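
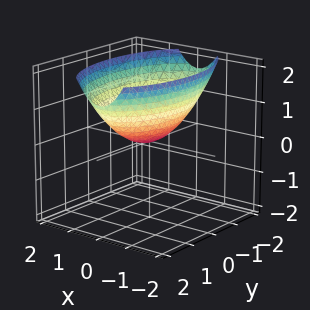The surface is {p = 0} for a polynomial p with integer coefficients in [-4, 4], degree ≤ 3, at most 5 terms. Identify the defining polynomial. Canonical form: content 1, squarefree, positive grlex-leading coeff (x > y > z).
3*x^2 + y^2 - 3*z

First, degree: a paraboloid; a quadric, so deg p = 2.
Then, symmetries: it's symmetric under x → −x, forcing even powers of x; mirror symmetry y ↦ −y ⇒ only even powers of y.
Next, reading off the gridlines: it meets the z-axis at z = 0 (among the integer gridlines); one y-axis crossing is at y = 0; one x-axis crossing is at x = 0.
Finally, matching integer coefficients to the picture gives p.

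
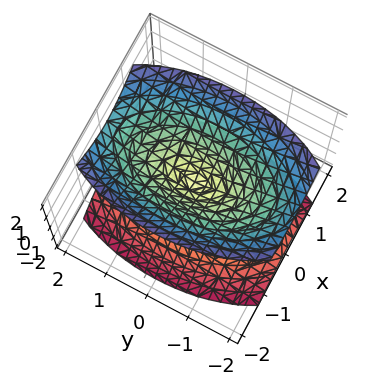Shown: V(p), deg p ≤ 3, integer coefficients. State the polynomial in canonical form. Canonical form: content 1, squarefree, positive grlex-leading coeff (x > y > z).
3*x^2 + y^2 - 2*z^2

There are 2 components. They look like related sheets of one shape, so recover p as a whole.
Degree: two nappes meeting at a single point; a quadric, so deg p = 2.
Symmetries: it's symmetric under y → −y, forcing even powers of y; it's symmetric under x → −x, forcing even powers of x; the z ↦ −z reflection is a symmetry, so z appears only in even powers.
Observable constraints: one z-axis crossing is at z = 0; it meets the y-axis at y = 0 (among the integer gridlines).
Fitting integer coefficients to these (and the overall shape) gives p.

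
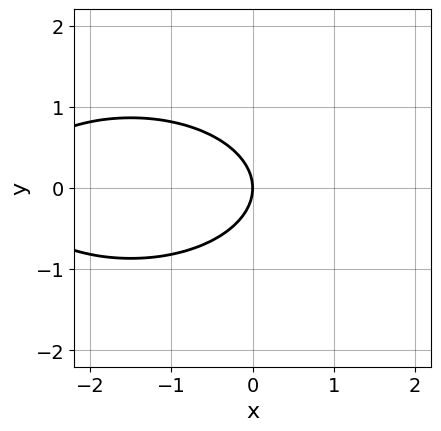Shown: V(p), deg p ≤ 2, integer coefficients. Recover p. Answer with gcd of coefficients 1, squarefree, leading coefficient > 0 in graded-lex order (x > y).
x^2 + 3*y^2 + 3*x

First, the degree is 2 — a generic line meets the curve in up to 2 points.
Next, symmetries: mirror symmetry y ↦ −y ⇒ only even powers of y.
Next, reading off the gridlines: it meets the x-axis at x = 0 (among the integer gridlines); one y-axis crossing is at y = 0.
Finally, solving for integer coefficients yields p as stated.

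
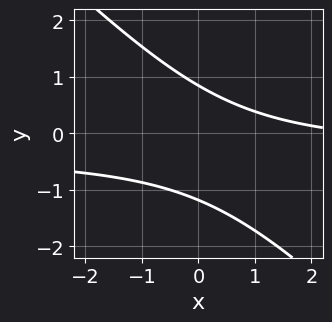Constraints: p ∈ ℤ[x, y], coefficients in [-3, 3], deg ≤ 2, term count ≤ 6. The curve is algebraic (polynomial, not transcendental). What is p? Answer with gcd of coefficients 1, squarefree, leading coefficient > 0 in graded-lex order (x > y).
3*x*y + 3*y^2 + x + y - 3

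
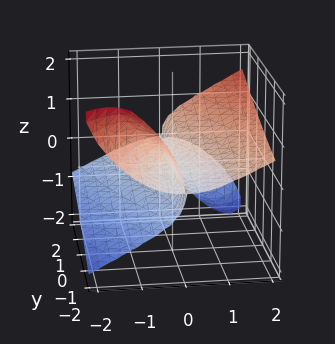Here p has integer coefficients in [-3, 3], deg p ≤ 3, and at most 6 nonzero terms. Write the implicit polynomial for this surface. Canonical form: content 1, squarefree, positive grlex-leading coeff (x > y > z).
(a) The picture has 3 separate pieces. They look like related sheets of one shape, so recover p as a whole.
(b) deg p = 3. A generic line meets the surface in up to 3 points.
(c) Observable constraints: one z-axis crossing is at z = 0; it meets the x-axis at x = 0 (among the integer gridlines); every point of the y-axis in the box is on the surface.
(d) Assembling these constraints gives the stated polynomial.

2*x^3 - x^2*z + 3*x*y*z - 3*x*z^2 - 3*z^3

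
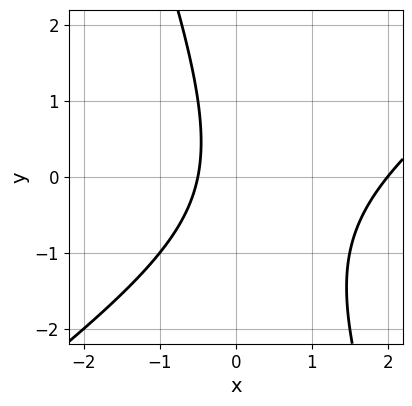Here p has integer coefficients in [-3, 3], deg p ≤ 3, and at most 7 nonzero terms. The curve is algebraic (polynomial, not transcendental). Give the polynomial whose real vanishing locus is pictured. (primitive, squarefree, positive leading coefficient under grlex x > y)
First, deg p = 2. The shape is more complex than any degree-1 curve.
Next, from the visible intercepts: it meets the x-axis at x = 2 (among the integer gridlines); it misses every integer gridline on the y-axis.
Finally, assembling these constraints gives the stated polynomial.

2*x^2 - 2*x*y - y^2 - 3*x - 2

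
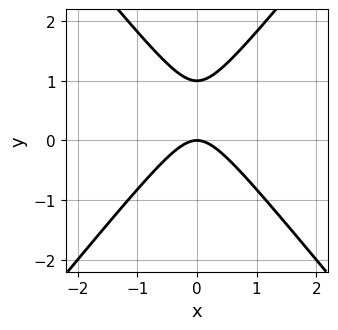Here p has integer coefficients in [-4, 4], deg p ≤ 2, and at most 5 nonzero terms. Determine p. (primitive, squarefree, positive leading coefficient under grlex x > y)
3*x^2 - 2*y^2 + 2*y

(a) deg p = 2. The shape is more complex than any degree-1 curve.
(b) Symmetries: mirror symmetry x ↦ −x ⇒ only even powers of x.
(c) Reading off the gridlines: the y-axis gridline crossings are at y ∈ {0, 1}; it crosses the x-axis at the gridline x = 0.
(d) These observations pin down the coefficients.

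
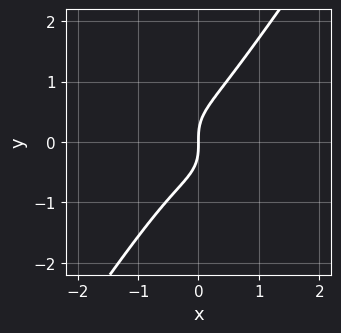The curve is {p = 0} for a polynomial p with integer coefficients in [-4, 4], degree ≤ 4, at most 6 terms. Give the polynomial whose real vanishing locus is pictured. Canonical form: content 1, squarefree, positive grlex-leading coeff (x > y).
(a) Degree: the shape is more complex than any degree-2 curve, so deg p = 3.
(b) Against the integer gridlines: it crosses the x-axis at the gridline x = 0; it meets the y-axis at y = 0 (among the integer gridlines).
(c) These observations pin down the coefficients.

2*x^3 + 3*x^2*y - 2*y^3 + x^2 + 2*x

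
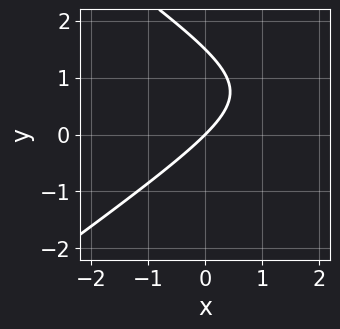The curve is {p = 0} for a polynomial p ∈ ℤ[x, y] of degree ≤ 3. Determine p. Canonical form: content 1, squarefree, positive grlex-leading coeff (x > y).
x^2 - 2*y^2 - 3*x + 3*y

deg p = 2. No degree-1 curve has this shape.
From the axis intercepts and sections: it meets the x-axis at x = 0 (among the integer gridlines); it meets the y-axis at y = 0 (among the integer gridlines).
Solving for integer coefficients yields p as stated.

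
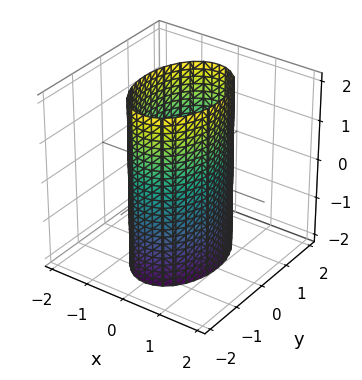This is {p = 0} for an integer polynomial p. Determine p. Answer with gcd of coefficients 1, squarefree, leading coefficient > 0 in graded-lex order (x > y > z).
(a) The degree is 2 — constant cross-section along one axis; a quadric.
(b) Symmetries: the x ↦ −x reflection is a symmetry, so x appears only in even powers; mirror symmetry y ↦ −y ⇒ only even powers of y; the z ↦ −z reflection is a symmetry, so z appears only in even powers.
(c) Checking where it meets the axes: the x-axis gridline crossings are at x ∈ {-1, 1}; the surface avoids every integer z-axis point in the box.
(d) The integer polynomial consistent with all of this is the stated p.

2*x^2 + y^2 - 2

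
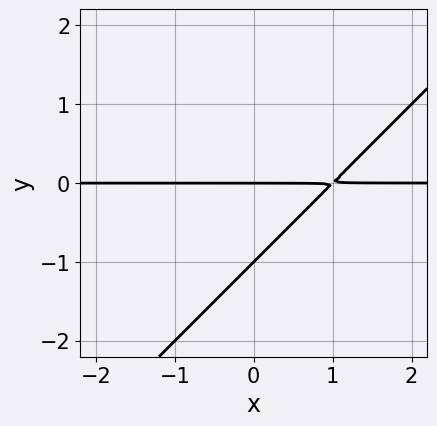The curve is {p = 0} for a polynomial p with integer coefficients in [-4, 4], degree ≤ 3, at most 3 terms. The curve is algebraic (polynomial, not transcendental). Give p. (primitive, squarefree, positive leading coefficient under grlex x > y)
x*y - y^2 - y

Degree: a generic line meets the curve in up to 2 points, so deg p = 2.
Reading off the gridlines: the visible x-axis segment lies entirely on the curve; among the integer gridlines, it crosses the y-axis at y ∈ {-1, 0}.
Solving for integer coefficients yields p as stated.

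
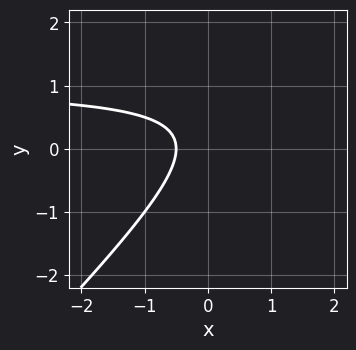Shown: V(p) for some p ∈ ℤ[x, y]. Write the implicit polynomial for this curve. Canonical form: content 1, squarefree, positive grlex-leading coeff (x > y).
2*x*y - 2*y^2 - 2*x + y - 1

(a) Degree: a generic line meets the curve in up to 2 points, so deg p = 2.
(b) Against the integer gridlines: it misses every integer gridline on the y-axis.
(c) Assembling these constraints gives the stated polynomial.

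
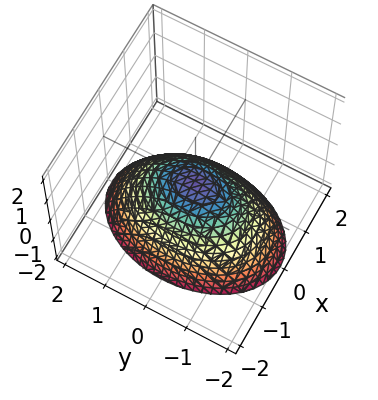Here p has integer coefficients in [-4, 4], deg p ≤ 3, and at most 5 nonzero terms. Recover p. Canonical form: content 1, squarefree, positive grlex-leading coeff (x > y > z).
2*x^2 + y^2 + 2*z

First, deg p = 2. A single bowl opening along one axis; a quadric.
Next, symmetries: the y ↦ −y reflection is a symmetry, so y appears only in even powers; the x ↦ −x reflection is a symmetry, so x appears only in even powers.
Then, against the integer gridlines: it crosses the y-axis at the gridline y = 0; it meets the x-axis at x = 0 (among the integer gridlines).
Finally, matching integer coefficients to the picture gives p.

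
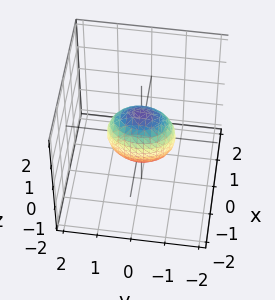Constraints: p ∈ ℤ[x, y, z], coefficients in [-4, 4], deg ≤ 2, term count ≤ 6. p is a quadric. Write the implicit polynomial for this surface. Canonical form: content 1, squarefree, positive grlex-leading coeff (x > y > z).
2*x^2 + y^2 + z^2 - 1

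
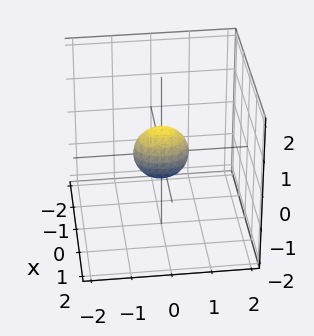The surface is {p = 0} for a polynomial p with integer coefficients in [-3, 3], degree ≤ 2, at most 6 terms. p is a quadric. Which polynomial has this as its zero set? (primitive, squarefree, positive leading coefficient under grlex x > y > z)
First, degree: a closed, bounded, convex surface; a quadric, so deg p = 2.
Then, symmetries: the z ↦ −z reflection is a symmetry, so z appears only in even powers; the y ↦ −y reflection is a symmetry, so y appears only in even powers; mirror symmetry x ↦ −x ⇒ only even powers of x.
Finally, the integer polynomial consistent with all of this is the stated p.

3*x^2 + 2*y^2 + 2*z^2 - 1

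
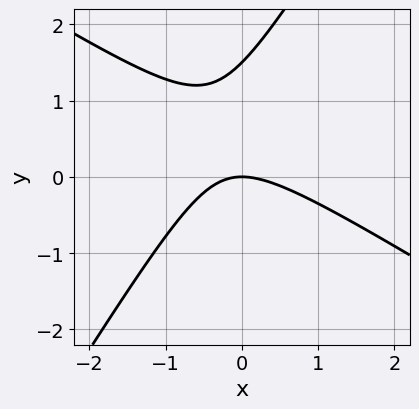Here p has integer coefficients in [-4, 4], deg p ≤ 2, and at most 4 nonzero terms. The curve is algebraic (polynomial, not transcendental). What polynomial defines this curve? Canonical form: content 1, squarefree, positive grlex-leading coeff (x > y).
First, degree: no degree-1 curve has this shape, so deg p = 2.
Next, against the integer gridlines: one x-axis crossing is at x = 0; it crosses the y-axis at the gridline y = 0.
Finally, these observations pin down the coefficients.

2*x^2 + 2*x*y - 2*y^2 + 3*y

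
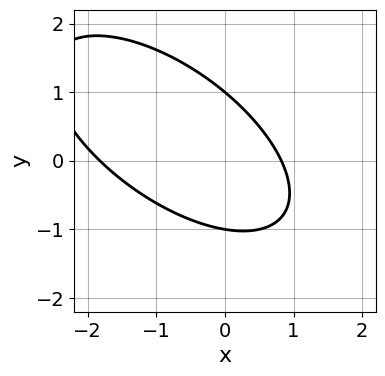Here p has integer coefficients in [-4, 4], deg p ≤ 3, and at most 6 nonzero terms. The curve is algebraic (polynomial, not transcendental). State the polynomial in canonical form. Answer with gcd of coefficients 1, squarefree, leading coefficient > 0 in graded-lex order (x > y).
2*x^2 + 3*x*y + 3*y^2 + 2*x - 3

(a) deg p = 2. No degree-1 curve has this shape.
(b) Reading off the gridlines: the y-axis gridline crossings are at y ∈ {-1, 1}.
(c) Together with the visible shape, these determine p as stated.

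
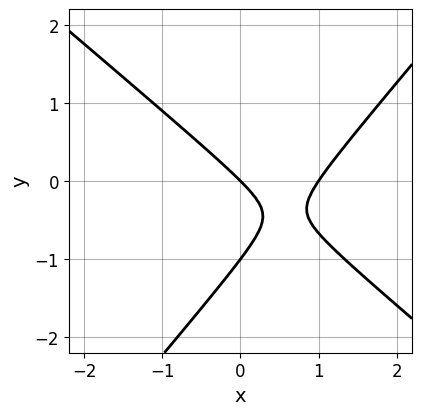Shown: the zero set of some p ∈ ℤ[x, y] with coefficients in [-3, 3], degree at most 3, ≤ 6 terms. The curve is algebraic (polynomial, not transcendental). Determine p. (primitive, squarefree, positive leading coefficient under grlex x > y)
3*x^2 + x*y - 3*y^2 - 3*x - 3*y

1. deg p = 2. A generic line meets the curve in up to 2 points.
2. From the axis intercepts and sections: the y-axis gridline crossings are at y ∈ {-1, 0}; the x-axis gridline crossings are at x ∈ {0, 1}.
3. These observations pin down the coefficients.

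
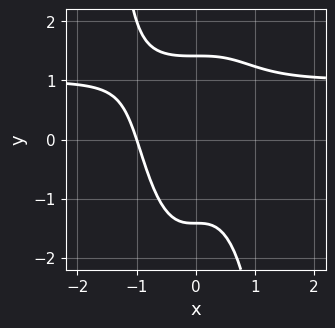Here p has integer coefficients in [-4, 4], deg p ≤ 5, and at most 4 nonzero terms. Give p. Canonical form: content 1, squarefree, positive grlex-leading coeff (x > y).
2*x^3*y - 2*x^3 + y^2 - 2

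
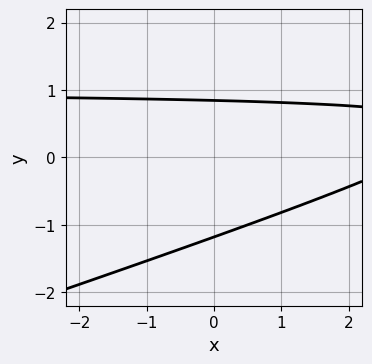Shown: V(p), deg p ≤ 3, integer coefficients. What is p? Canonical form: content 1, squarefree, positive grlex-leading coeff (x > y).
x*y - 3*y^2 - x - y + 3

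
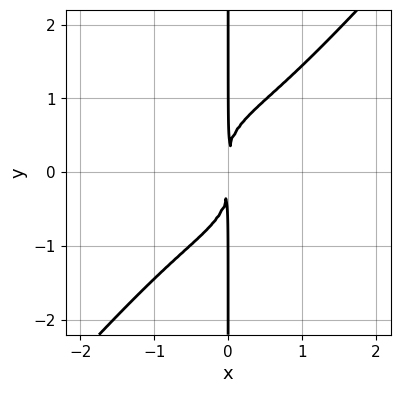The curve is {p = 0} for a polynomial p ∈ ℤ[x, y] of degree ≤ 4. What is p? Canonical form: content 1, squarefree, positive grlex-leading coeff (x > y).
1. deg p = 4. The shape is more complex than any degree-3 curve.
2. Reading off the gridlines: the visible y-axis segment lies entirely on the curve.
3. Fitting integer coefficients to these (and the overall shape) gives p.

3*x^4 - 2*x*y^3 + 3*x^2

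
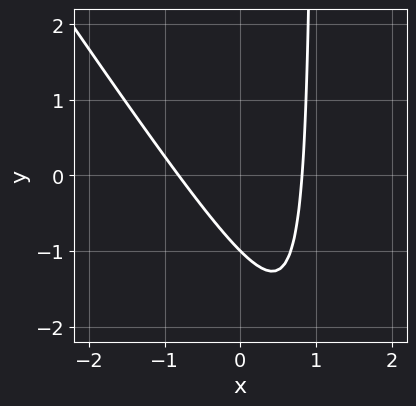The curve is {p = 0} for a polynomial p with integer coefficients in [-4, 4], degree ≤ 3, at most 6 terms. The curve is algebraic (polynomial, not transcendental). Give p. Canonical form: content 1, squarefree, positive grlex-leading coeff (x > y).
1. The degree is 2 — no degree-1 curve has this shape.
2. From the visible intercepts: it crosses the y-axis at the gridline y = -1.
3. Together with the visible shape, these determine p as stated.

3*x^2 + 2*x*y - 2*y - 2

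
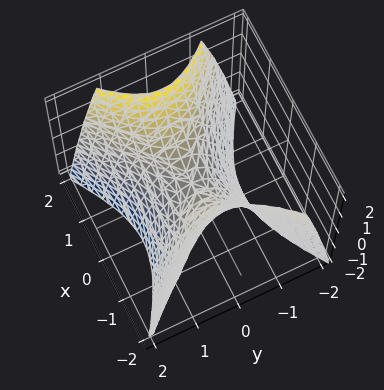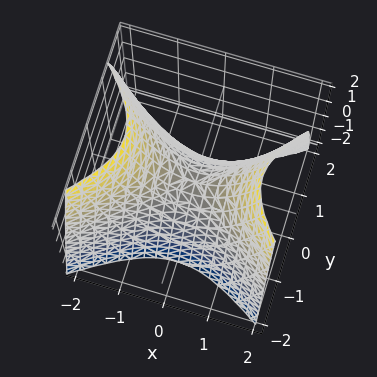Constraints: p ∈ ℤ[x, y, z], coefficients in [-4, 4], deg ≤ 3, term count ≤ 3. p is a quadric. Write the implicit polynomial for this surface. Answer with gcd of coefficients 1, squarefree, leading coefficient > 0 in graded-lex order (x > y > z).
2*x^2 - 3*y^2 - 2*z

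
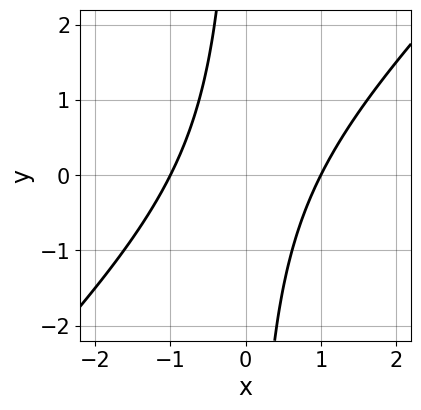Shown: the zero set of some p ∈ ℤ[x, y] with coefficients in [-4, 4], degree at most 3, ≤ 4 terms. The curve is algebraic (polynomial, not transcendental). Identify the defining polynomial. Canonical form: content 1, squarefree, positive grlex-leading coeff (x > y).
1. The degree is 2 — the shape is more complex than any degree-1 curve.
2. Reading off the gridlines: the x-axis gridline crossings are at x ∈ {-1, 1}; the curve avoids every integer y-axis point in the box.
3. Fitting integer coefficients to these (and the overall shape) gives p.

x^2 - x*y - 1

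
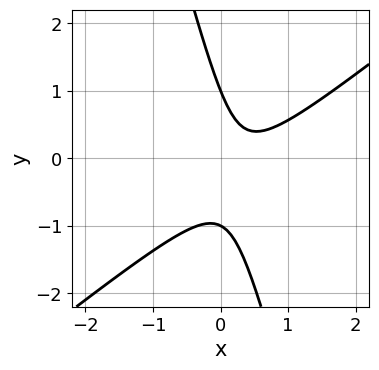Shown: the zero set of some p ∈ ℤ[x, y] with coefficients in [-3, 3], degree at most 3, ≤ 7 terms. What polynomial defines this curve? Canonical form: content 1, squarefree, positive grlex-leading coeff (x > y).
Degree: no degree-1 curve has this shape, so deg p = 2.
Against the integer gridlines: among the integer gridlines, it crosses the y-axis at y ∈ {-1, 1}; no x-intercept at any integer in the box.
These observations pin down the coefficients.

3*x^2 - 3*x*y - y^2 - 2*x + 1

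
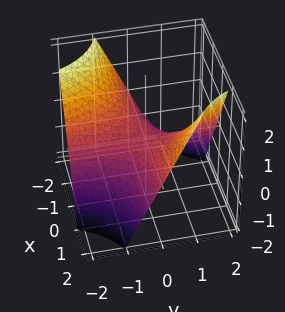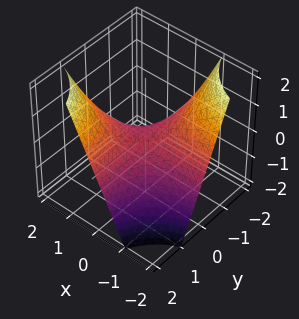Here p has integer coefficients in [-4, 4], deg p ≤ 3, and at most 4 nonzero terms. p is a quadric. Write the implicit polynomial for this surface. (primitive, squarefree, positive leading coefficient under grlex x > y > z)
x*y - z

First, degree: a saddle surface; a quadric, so deg p = 2.
Then, reading off the gridlines: one z-axis crossing is at z = 0; every point of the x-axis in the box is on the surface.
Finally, fitting integer coefficients to these (and the overall shape) gives p. Check: (0, -1, 0) on the y-axis lies on the surface, and p(0, -1, 0) = 0. ✓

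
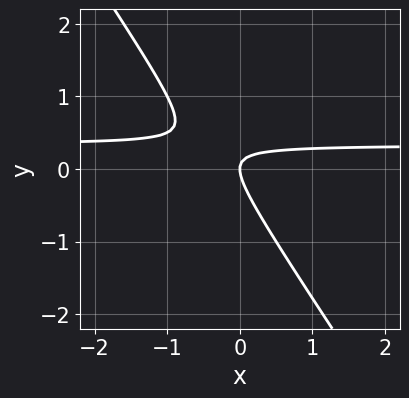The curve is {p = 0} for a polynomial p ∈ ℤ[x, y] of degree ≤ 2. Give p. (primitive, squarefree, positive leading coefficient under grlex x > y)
3*x*y + 2*y^2 - x

1. The degree is 2 — the shape is more complex than any degree-1 curve.
2. Reading off the gridlines: one y-axis crossing is at y = 0; it meets the x-axis at x = 0 (among the integer gridlines).
3. Assembling these constraints gives the stated polynomial.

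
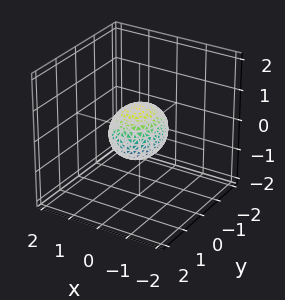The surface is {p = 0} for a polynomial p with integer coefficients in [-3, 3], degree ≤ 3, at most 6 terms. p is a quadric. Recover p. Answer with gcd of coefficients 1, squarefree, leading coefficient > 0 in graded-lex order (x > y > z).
3*x^2 + 2*y^2 + 3*z^2 - 2

deg p = 2. Bounded and convex; a quadric.
Symmetries: it's symmetric under z → −z, forcing even powers of z; it's symmetric under y → −y, forcing even powers of y; the x ↦ −x reflection is a symmetry, so x appears only in even powers.
From the visible intercepts: the y-axis gridline crossings are at y ∈ {-1, 1}.
Assembling these constraints gives the stated polynomial.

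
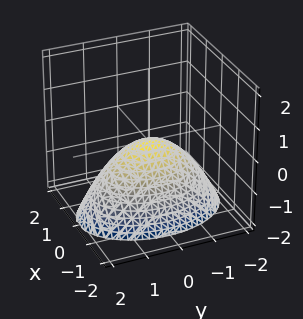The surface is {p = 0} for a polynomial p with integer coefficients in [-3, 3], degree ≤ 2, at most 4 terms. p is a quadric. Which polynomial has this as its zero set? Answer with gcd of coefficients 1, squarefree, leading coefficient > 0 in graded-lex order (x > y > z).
2*x^2 + y^2 + 2*z

The degree is 2 — a paraboloid; a quadric.
Symmetries: it's symmetric under y → −y, forcing even powers of y; mirror symmetry x ↦ −x ⇒ only even powers of x.
From the axis intercepts and sections: it crosses the z-axis at the gridline z = 0; one x-axis crossing is at x = 0; it crosses the y-axis at the gridline y = 0.
These observations pin down the coefficients.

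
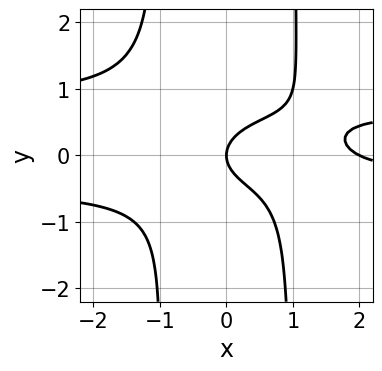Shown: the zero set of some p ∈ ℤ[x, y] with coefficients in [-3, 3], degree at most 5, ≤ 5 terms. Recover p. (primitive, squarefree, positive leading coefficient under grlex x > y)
3*x^2*y^2 - x^2*y - x^2 - 3*y^2 + 2*x

(a) The degree is 4 — no degree-3 curve has this shape.
(b) From the axis intercepts and sections: among the integer gridlines, it crosses the x-axis at x ∈ {0, 2}; it crosses the y-axis at the gridline y = 0.
(c) Together with the visible shape, these determine p as stated.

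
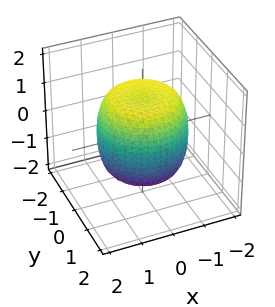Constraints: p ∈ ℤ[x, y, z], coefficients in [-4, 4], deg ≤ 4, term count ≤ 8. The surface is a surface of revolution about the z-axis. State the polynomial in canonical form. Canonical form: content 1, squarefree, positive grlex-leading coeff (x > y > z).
(a) deg p = 4. No degree-3 surface has this shape.
(b) By symmetry, the surface is invariant under rotation about z: p = q(x² + y², z).
(c) Reading off the gridlines: a circular section at z = 1 has radius between 1 and 2.
(d) These observations pin down the coefficients.

2*x^4 + 4*x^2*y^2 + 2*y^4 - 2*x^2 - 2*y^2 + 2*z^2 - 3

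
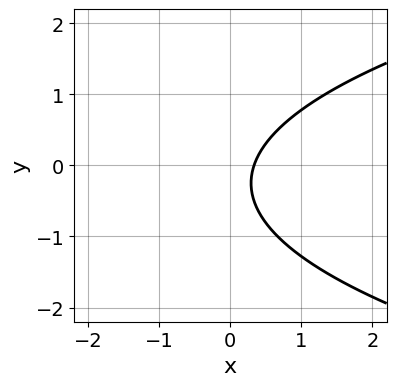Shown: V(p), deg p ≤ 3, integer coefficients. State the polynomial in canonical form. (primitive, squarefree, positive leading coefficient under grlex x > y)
2*y^2 - 3*x + y + 1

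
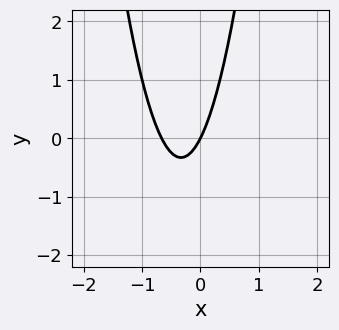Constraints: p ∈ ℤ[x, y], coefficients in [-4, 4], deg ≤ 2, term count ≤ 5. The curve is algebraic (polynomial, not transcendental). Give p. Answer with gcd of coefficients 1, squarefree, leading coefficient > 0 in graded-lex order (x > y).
3*x^2 + 2*x - y

(a) The degree is 2 — the shape is more complex than any degree-1 curve.
(b) From the visible intercepts: one x-axis crossing is at x = 0; it crosses the y-axis at the gridline y = 0.
(c) Solving for integer coefficients yields p as stated.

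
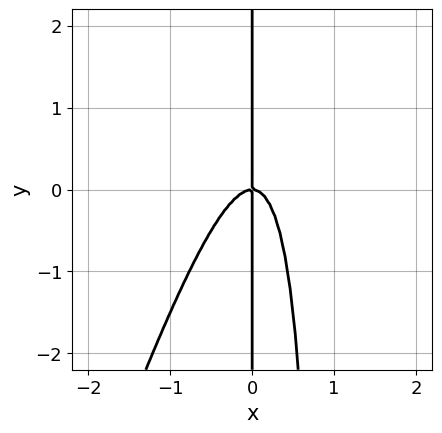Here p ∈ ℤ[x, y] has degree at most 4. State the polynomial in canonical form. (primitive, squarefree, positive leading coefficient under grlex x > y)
3*x^3 - x^2*y + x*y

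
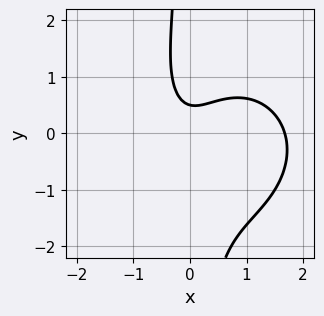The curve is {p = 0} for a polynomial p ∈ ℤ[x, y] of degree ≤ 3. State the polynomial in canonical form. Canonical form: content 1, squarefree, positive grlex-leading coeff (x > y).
2*x^3 + 2*x*y^2 - 3*x^2 + 2*y - 1

The degree is 3 — no degree-2 curve has this shape.
Solving for integer coefficients yields p as stated.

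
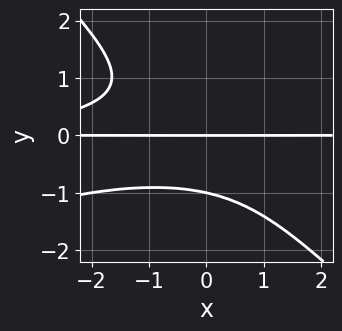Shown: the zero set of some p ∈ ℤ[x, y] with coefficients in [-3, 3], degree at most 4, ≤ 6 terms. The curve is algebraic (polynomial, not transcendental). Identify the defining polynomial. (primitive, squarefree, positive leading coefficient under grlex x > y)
First, degree: the shape is more complex than any degree-3 curve, so deg p = 4.
Then, from the visible intercepts: every point of the x-axis in the box is on the curve; among the integer gridlines, it crosses the y-axis at y ∈ {-1, 0}.
Finally, fitting integer coefficients to these (and the overall shape) gives p.

x^2*y^2 - 2*x*y^3 - 3*y^4 - 3*y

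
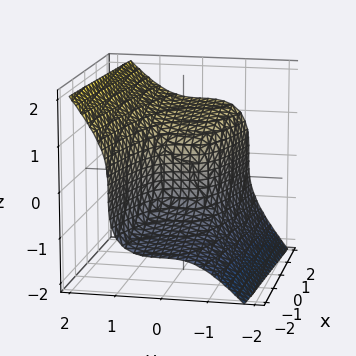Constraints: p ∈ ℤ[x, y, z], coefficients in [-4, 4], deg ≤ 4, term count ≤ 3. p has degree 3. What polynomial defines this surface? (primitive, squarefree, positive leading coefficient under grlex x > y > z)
3*y^3 - 2*z^3 + 2*x

(a) Degree: the shape is more complex than any degree-2 surface, so deg p = 3.
(b) Against the integer gridlines: it crosses the x-axis at the gridline x = 0; it crosses the z-axis at the gridline z = 0; it meets the y-axis at y = 0 (among the integer gridlines).
(c) These observations pin down the coefficients.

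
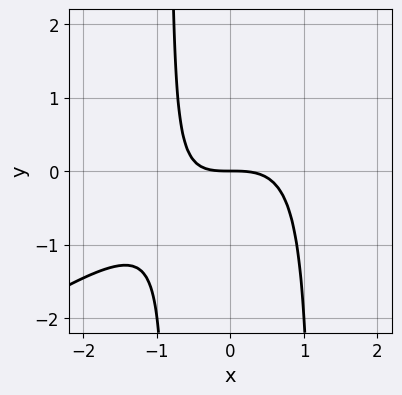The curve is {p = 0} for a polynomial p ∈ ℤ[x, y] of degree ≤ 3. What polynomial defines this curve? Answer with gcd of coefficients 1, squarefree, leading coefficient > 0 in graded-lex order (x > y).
2*x^3 - 3*x^2*y + x*y + 3*y

First, degree: no degree-2 curve has this shape, so deg p = 3.
Then, from the visible intercepts: it meets the x-axis at x = 0 (among the integer gridlines); one y-axis crossing is at y = 0.
Finally, the integer polynomial consistent with all of this is the stated p.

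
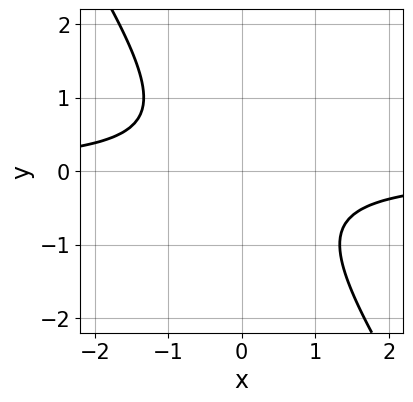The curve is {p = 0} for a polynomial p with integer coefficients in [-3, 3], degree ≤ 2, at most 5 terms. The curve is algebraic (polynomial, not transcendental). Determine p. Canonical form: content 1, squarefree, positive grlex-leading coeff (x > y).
3*x*y + 2*y^2 + 2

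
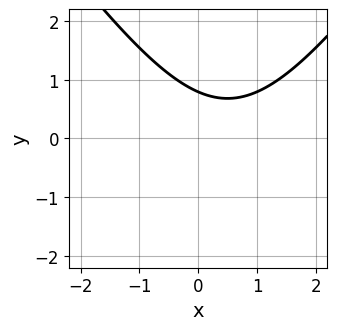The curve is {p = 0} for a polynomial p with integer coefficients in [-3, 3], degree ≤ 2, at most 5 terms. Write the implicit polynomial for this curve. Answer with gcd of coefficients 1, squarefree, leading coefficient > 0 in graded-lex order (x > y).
First, the degree is 2 — the shape is more complex than any degree-1 curve.
Next, from the visible intercepts: the curve avoids every integer x-axis point in the box.
Finally, together with the visible shape, these determine p as stated.

2*x^2 - y^2 - 2*x - 3*y + 3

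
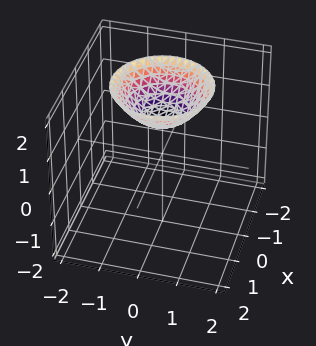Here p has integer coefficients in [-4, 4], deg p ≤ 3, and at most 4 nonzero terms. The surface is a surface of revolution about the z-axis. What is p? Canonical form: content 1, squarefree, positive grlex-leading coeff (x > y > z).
2*x^2 + 2*y^2 - 3*z + 3

(a) The degree is 2 — no degree-1 surface has this shape.
(b) By symmetry, the surface is invariant under rotation about z: p = q(x² + y², z).
(c) Checking where it meets the axes: it misses every integer gridline on the y-axis; a circular section at z = 2 has radius between 1 and 2; one z-axis crossing is at z = 1; it misses every integer gridline on the x-axis.
(d) Putting this together gives p.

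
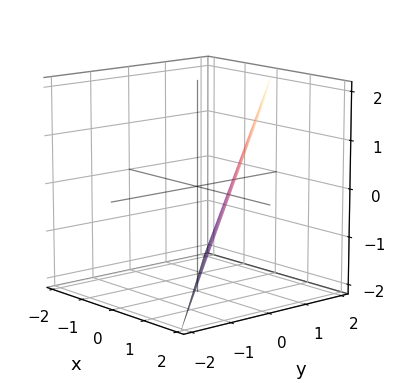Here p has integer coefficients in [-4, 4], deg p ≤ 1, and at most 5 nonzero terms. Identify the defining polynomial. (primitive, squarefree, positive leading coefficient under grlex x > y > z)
(a) Degree: every cross-section is a straight line — this is a plane, so deg p = 1.
(b) Observable constraints: it crosses the x-axis at the gridline x = 1; it crosses the y-axis at the gridline y = 1; it crosses the z-axis at the gridline z = -2.
(c) Assembling these constraints gives the stated polynomial.

2*x + 2*y - z - 2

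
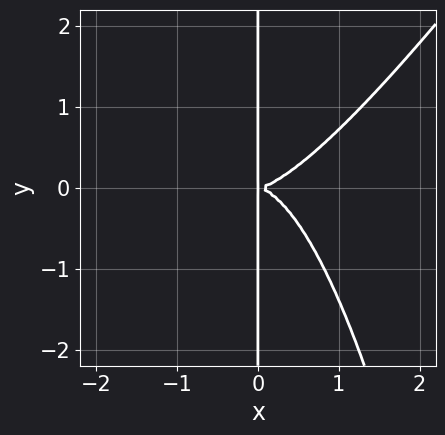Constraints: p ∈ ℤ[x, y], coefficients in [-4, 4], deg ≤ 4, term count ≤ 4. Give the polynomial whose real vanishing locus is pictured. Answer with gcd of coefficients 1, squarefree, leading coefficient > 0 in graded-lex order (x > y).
3*x^4 - 2*x^3*y - 3*x*y^2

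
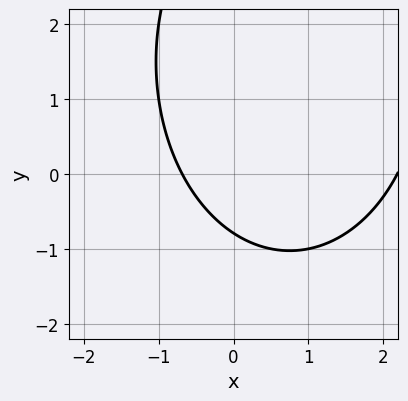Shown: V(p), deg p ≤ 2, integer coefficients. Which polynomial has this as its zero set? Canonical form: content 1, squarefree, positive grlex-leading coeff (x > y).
(a) Degree: no degree-1 curve has this shape, so deg p = 2.
(b) Matching integer coefficients to the picture gives p.

2*x^2 + y^2 - 3*x - 3*y - 3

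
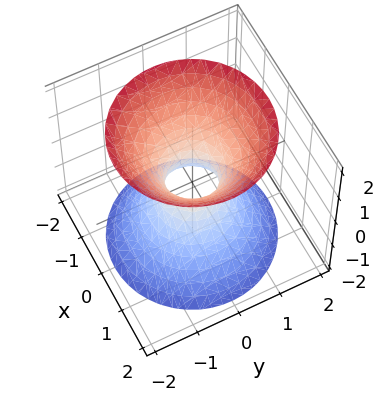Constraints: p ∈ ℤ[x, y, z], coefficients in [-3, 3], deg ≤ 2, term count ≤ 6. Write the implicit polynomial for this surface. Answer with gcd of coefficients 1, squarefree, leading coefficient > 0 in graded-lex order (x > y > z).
3*x^2 + 3*y^2 - 2*z^2 - 1

1. The degree is 2 — an hourglass — one-sheet hyperboloid; a quadric.
2. Symmetries: mirror symmetry z ↦ −z ⇒ only even powers of z; the z-axis is an axis of rotation, so x and y enter only as x² + y².
3. From the visible intercepts: it misses every integer gridline on the z-axis; a circular section at z = -1 has radius exactly 1.
4. Matching integer coefficients to the picture gives p.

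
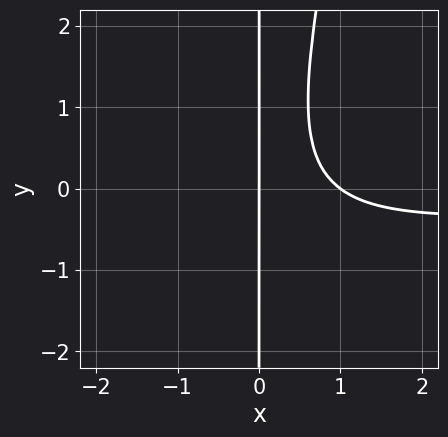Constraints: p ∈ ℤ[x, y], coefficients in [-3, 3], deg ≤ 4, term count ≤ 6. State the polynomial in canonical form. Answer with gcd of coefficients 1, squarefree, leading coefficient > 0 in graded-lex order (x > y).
First, the degree is 4 — a generic line meets the curve in up to 4 points.
Next, against the integer gridlines: the x-axis gridline crossings are at x ∈ {0, 1}; the visible y-axis segment lies entirely on the curve.
Finally, putting this together gives p.

x^3*y + 3*x^2*y - x*y^2 + 3*x^2 - 3*x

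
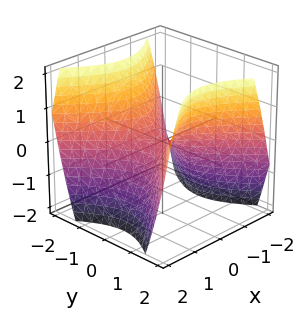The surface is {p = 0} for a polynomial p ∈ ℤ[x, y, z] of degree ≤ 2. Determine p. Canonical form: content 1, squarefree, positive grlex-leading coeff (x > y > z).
First, deg p = 2. A hyperbolic paraboloid; a quadric.
Next, symmetries: it's symmetric under y → −y, forcing even powers of y; it's symmetric under x → −x, forcing even powers of x.
Then, against the integer gridlines: it crosses the z-axis at the gridline z = 0; it meets the y-axis at y = 0 (among the integer gridlines); it crosses the x-axis at the gridline x = 0.
Finally, the integer polynomial consistent with all of this is the stated p.

x^2 - y^2 + z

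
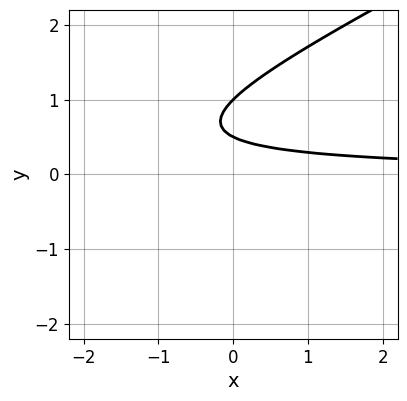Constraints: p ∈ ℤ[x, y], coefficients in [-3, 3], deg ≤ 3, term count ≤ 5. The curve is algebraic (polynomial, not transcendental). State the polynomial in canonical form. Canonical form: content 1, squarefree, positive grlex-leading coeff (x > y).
Degree: a generic line meets the curve in up to 2 points, so deg p = 2.
From the visible intercepts: it misses every integer gridline on the x-axis; it meets the y-axis at y = 1 (among the integer gridlines).
Together with the visible shape, these determine p as stated.

x*y - 2*y^2 + 3*y - 1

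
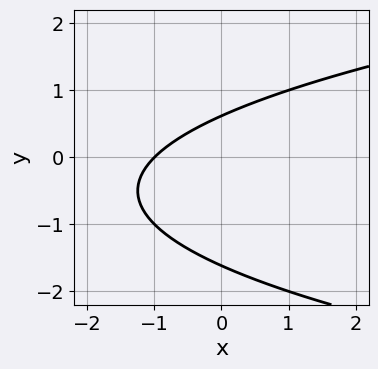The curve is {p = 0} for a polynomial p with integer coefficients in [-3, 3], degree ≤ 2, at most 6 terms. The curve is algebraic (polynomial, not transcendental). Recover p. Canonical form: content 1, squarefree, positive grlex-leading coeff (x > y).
y^2 - x + y - 1

deg p = 2. The shape is more complex than any degree-1 curve.
Against the integer gridlines: it crosses the x-axis at the gridline x = -1.
Assembling these constraints gives the stated polynomial.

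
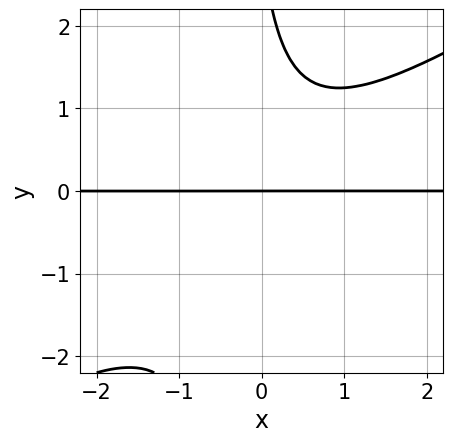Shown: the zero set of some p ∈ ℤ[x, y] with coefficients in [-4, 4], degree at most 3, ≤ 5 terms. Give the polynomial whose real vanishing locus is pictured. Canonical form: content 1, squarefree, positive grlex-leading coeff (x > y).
2*x^2*y - 3*x*y^2 - y^2 + 3*y

deg p = 3. A generic line meets the curve in up to 3 points.
Reading off the gridlines: it crosses the y-axis at the gridline y = 0; the visible x-axis segment lies entirely on the curve.
Matching integer coefficients to the picture gives p.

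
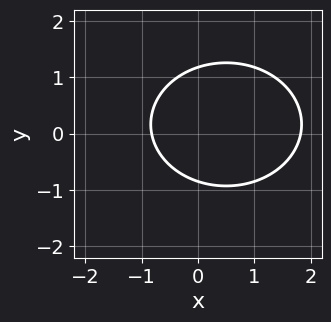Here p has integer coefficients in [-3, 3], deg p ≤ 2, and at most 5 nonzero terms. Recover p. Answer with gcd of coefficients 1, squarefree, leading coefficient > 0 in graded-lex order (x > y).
2*x^2 + 3*y^2 - 2*x - y - 3

(a) Degree: a generic line meets the curve in up to 2 points, so deg p = 2.
(b) Putting this together gives p.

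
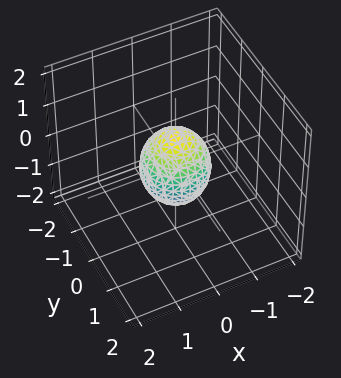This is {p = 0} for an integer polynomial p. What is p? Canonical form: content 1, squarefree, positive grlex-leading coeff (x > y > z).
(a) Degree: bounded and convex; a quadric, so deg p = 2.
(b) Symmetries: mirror symmetry z ↦ −z ⇒ only even powers of z; the z-axis is an axis of rotation, so x and y enter only as x² + y².
(c) Observable constraints: a circular section at z = 0 has radius between 0 and 1; the z-axis gridline crossings are at z ∈ {-1, 1}.
(d) These observations pin down the coefficients.

3*x^2 + 3*y^2 + 2*z^2 - 2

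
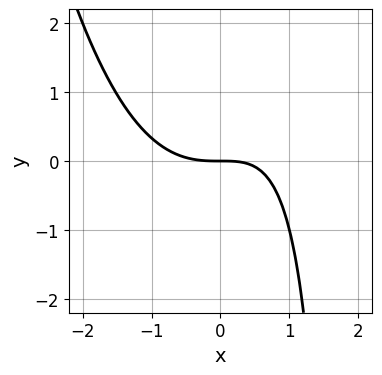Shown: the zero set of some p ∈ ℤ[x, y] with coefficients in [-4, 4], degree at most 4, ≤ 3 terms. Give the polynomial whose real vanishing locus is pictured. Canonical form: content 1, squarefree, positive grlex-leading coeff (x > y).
x^3 - x*y + 2*y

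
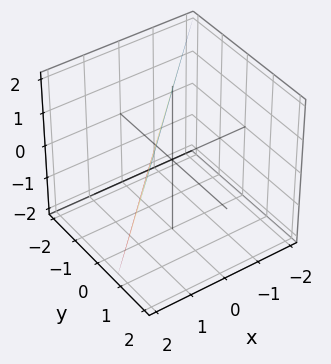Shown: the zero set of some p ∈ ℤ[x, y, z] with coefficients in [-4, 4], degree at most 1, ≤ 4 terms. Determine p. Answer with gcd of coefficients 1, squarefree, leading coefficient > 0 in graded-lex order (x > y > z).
3*x - 3*y + z - 2

(a) The degree is 1 — every cross-section is a straight line — this is a plane.
(b) Against the integer gridlines: one z-axis crossing is at z = 2.
(c) Fitting integer coefficients to these (and the overall shape) gives p.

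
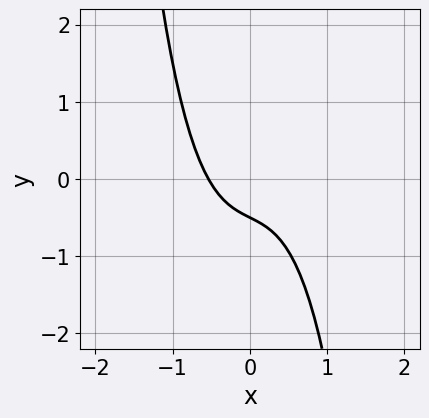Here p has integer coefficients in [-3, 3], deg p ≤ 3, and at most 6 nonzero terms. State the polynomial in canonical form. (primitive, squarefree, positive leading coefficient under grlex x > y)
3*x^3 + x + 2*y + 1

(a) deg p = 3.
(b) The integer polynomial consistent with all of this is the stated p.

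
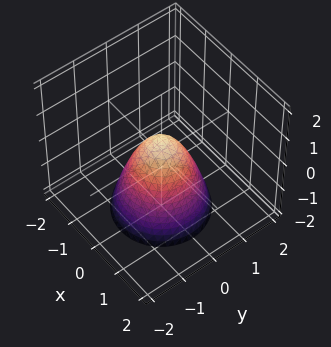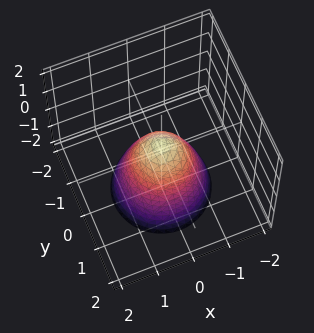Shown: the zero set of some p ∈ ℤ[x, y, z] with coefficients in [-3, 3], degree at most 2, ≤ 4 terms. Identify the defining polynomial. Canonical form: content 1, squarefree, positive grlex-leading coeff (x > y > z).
The degree is 2 — no degree-1 surface has this shape.
Symmetries: rotational symmetry about the z-axis ⇒ p depends on x, y only through x² + y².
Reading off the gridlines: a circular section at z = -2 has radius between 1 and 2.
Together with the visible shape, these determine p as stated.

3*x^2 + 3*y^2 + 2*z - 1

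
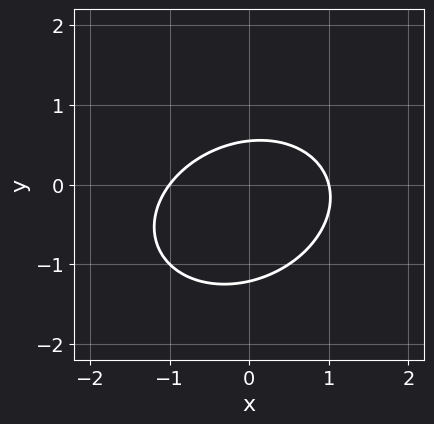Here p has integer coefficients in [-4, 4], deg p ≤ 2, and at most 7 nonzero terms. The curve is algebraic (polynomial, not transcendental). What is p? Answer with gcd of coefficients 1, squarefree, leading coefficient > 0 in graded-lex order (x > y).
2*x^2 - x*y + 3*y^2 + 2*y - 2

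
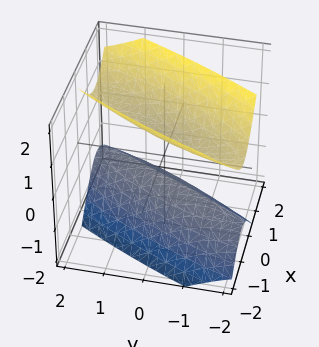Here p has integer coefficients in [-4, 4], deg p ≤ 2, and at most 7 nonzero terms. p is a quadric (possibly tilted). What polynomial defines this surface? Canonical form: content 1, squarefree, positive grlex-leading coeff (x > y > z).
I count 2 distinct pieces. Treating them together as one polynomial.
deg p = 2. A generic line meets the surface in up to 2 points.
From the axis intercepts and sections: it misses every integer gridline on the y-axis; no x-intercept at any integer in the box.
Matching integer coefficients to the picture gives p.

3*x^2 - 3*x*y + y^2 - 2*z^2 + 1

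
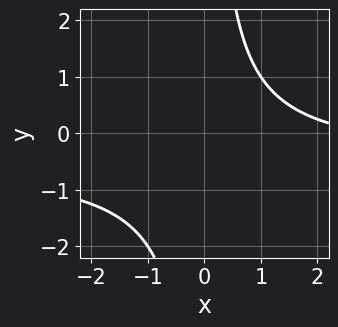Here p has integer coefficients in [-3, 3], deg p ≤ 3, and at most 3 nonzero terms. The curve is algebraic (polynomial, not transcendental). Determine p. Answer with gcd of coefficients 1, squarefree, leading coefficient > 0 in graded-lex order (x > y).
2*x*y + x - 3

First, the degree is 2 — the shape is more complex than any degree-1 curve.
Next, reading off the gridlines: the curve avoids every integer y-axis point in the box; the curve avoids every integer x-axis point in the box.
Finally, fitting integer coefficients to these (and the overall shape) gives p.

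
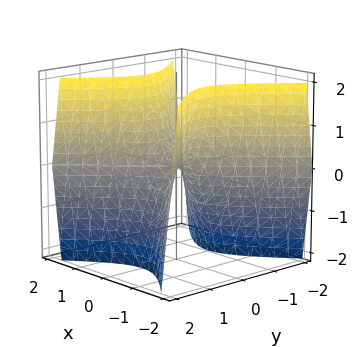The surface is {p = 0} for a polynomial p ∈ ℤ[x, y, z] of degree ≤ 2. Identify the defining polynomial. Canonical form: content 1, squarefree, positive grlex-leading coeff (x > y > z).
1. Degree: a saddle surface; a quadric, so deg p = 2.
2. Symmetries: it's symmetric under x → −x, forcing even powers of x; the y ↦ −y reflection is a symmetry, so y appears only in even powers.
3. Observable constraints: it crosses the y-axis at the gridline y = 0; one x-axis crossing is at x = 0.
4. Together with the visible shape, these determine p as stated.

2*x^2 - 2*y^2 - z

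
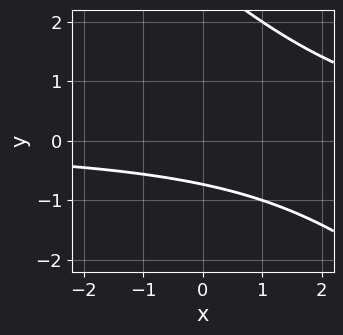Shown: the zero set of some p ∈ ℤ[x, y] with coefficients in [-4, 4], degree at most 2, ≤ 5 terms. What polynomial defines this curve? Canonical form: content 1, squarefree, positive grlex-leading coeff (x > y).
x*y + y^2 - 2*y - 2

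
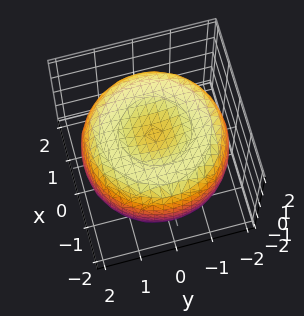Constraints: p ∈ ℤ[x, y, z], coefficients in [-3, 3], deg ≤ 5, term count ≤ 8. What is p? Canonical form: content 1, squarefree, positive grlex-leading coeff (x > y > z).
x^4 + 2*x^2*y^2 + y^4 - 3*x^2 - 3*y^2 + 3*z^2 - 3

1. deg p = 4. A generic line meets the surface in up to 4 points.
2. Symmetries: the z-axis is an axis of rotation, so x and y enter only as x² + y².
3. Observable constraints: among the integer gridlines, it crosses the z-axis at z ∈ {-1, 1}; a circular section at z = 1 has radius between 1 and 2.
4. The integer polynomial consistent with all of this is the stated p.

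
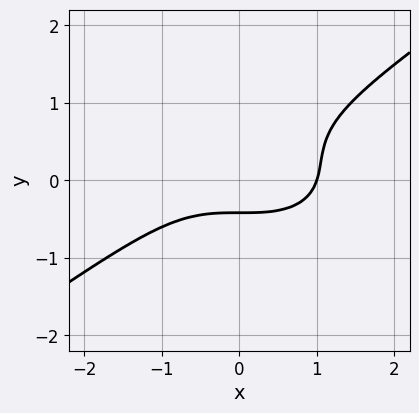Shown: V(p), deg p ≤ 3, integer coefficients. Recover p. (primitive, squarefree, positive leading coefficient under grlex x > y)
x^3 - 3*y^3 + 2*y^2 - y - 1

The degree is 3 — a generic line meets the curve in up to 3 points.
Against the integer gridlines: it meets the x-axis at x = 1 (among the integer gridlines).
Together with the visible shape, these determine p as stated.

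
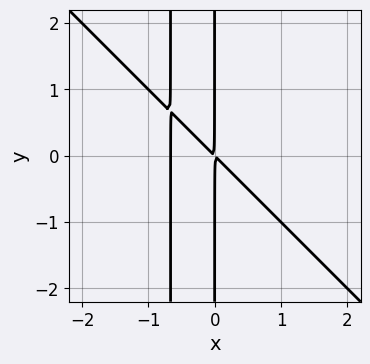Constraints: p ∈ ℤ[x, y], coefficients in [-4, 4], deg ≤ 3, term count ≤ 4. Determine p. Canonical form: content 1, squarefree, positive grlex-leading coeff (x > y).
3*x^3 + 3*x^2*y + 2*x^2 + 2*x*y

1. deg p = 3.
2. Observable constraints: every point of the y-axis in the box is on the curve.
3. Together with the visible shape, these determine p as stated.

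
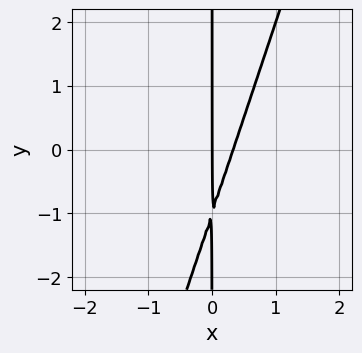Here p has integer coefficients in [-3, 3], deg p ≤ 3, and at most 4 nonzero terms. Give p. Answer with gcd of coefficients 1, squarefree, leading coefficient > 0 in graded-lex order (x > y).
3*x^2 - x*y - x

(a) The degree is 2 — no degree-1 curve has this shape.
(b) Reading off the gridlines: one x-axis crossing is at x = 0; the visible y-axis segment lies entirely on the curve.
(c) Matching integer coefficients to the picture gives p.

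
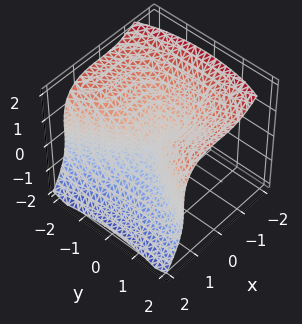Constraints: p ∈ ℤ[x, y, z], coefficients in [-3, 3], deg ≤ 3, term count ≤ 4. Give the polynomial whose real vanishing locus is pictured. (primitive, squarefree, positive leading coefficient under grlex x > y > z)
The degree is 3 — the shape is more complex than any degree-2 surface.
Reading off the gridlines: it crosses the z-axis at the gridline z = 0; it crosses the x-axis at the gridline x = 0; one y-axis crossing is at y = 0.
Together with the visible shape, these determine p as stated.

3*x^3 + 2*z^3 - 2*y^2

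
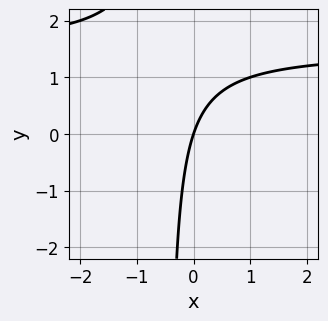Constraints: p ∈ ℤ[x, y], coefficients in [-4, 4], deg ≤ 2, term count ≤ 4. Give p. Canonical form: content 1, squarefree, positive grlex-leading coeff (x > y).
Degree: a generic line meets the curve in up to 2 points, so deg p = 2.
From the axis intercepts and sections: it crosses the y-axis at the gridline y = 0; it crosses the x-axis at the gridline x = 0.
Fitting integer coefficients to these (and the overall shape) gives p.

2*x*y - 3*x + y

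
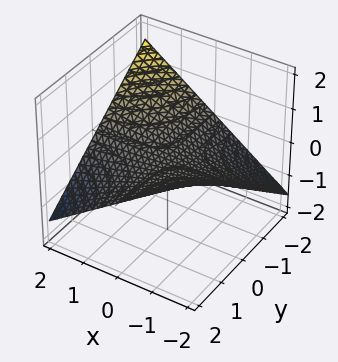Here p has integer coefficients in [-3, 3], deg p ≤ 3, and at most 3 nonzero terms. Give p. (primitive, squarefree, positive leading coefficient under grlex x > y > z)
x*y + 3*z

deg p = 2. A hyperbolic paraboloid; a quadric.
Observable constraints: the visible y-axis segment lies entirely on the surface; it crosses the z-axis at the gridline z = 0; the visible x-axis segment lies entirely on the surface.
Assembling these constraints gives the stated polynomial.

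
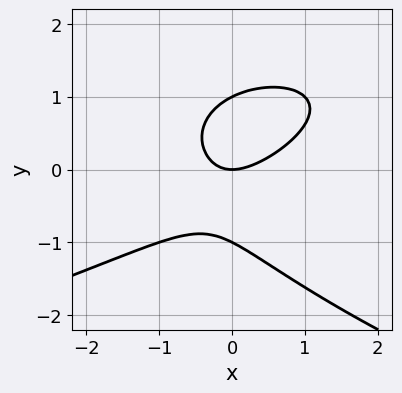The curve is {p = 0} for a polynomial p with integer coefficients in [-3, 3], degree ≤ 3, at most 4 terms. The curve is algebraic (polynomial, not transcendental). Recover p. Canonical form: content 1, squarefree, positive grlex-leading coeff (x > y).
1. Degree: no degree-2 curve has this shape, so deg p = 3.
2. From the visible intercepts: among the integer gridlines, it crosses the y-axis at y ∈ {-1, 0, 1}; it crosses the x-axis at the gridline x = 0.
3. Assembling these constraints gives the stated polynomial.

y^3 + x^2 - x*y - y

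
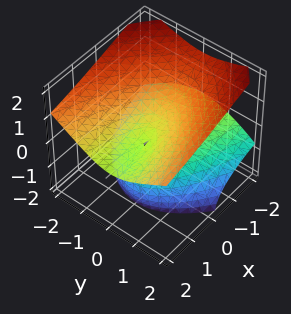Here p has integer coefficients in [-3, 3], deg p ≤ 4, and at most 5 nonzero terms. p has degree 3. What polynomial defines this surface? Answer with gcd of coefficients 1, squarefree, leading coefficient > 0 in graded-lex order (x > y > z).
z^3 + 3*x*z - 2*y^2 + 3*z^2 - z

deg p = 3.
Observable constraints: every point of the x-axis in the box is on the surface; one z-axis crossing is at z = 0; it meets the y-axis at y = 0 (among the integer gridlines).
Matching integer coefficients to the picture gives p.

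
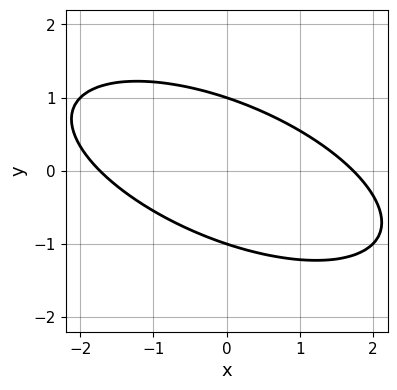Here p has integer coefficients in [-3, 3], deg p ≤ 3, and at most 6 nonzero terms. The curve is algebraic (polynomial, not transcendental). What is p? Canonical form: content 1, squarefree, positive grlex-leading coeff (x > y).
x^2 + 2*x*y + 3*y^2 - 3

1. deg p = 2. The shape is more complex than any degree-1 curve.
2. From the visible intercepts: among the integer gridlines, it crosses the y-axis at y ∈ {-1, 1}.
3. Together with the visible shape, these determine p as stated.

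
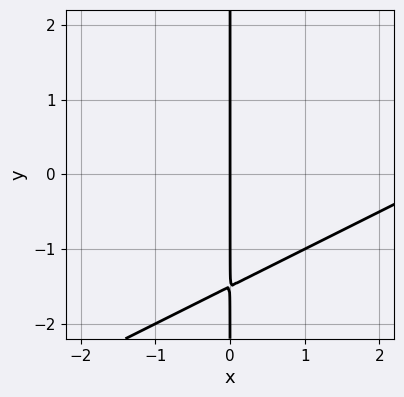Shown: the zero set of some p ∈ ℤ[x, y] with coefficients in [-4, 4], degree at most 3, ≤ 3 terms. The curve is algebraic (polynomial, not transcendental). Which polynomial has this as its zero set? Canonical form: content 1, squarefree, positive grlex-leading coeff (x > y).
The degree is 2 — no degree-1 curve has this shape.
Reading off the gridlines: one x-axis crossing is at x = 0; the visible y-axis segment lies entirely on the curve.
Solving for integer coefficients yields p as stated.

x^2 - 2*x*y - 3*x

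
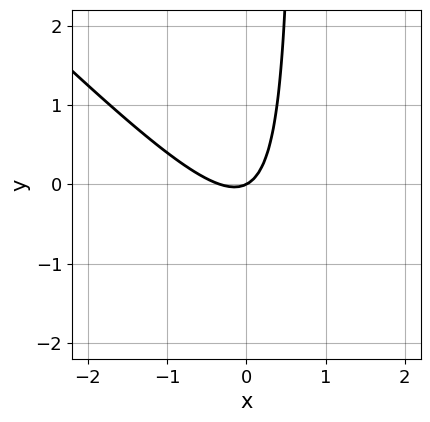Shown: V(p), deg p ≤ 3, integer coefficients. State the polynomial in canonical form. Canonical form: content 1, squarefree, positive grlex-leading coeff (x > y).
(a) The degree is 2 — a generic line meets the curve in up to 2 points.
(b) From the visible intercepts: it crosses the y-axis at the gridline y = 0; one x-axis crossing is at x = 0.
(c) Matching integer coefficients to the picture gives p.

3*x^2 + 3*x*y + x - 2*y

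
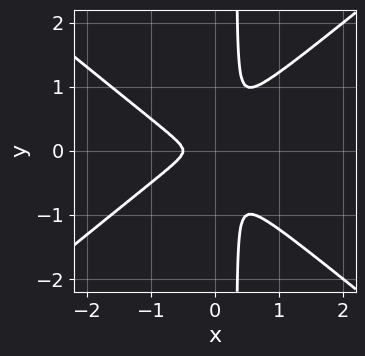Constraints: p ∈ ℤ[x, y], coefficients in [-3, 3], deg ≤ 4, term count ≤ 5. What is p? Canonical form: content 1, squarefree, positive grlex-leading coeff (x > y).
2*x^3 - 3*x*y^2 + x^2 + y^2

First, deg p = 3.
Next, symmetries: the y ↦ −y reflection is a symmetry, so y appears only in even powers.
Finally, matching integer coefficients to the picture gives p.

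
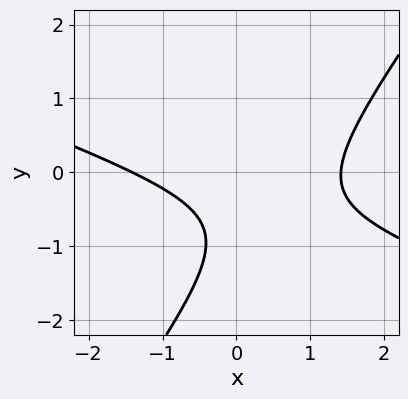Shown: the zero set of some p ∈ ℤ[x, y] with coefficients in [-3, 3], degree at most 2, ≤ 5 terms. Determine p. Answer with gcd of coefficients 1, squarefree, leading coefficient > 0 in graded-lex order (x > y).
x^2 + 2*x*y - 2*y^2 - 3*y - 2

1. Degree: no degree-1 curve has this shape, so deg p = 2.
2. From the axis intercepts and sections: the curve avoids every integer y-axis point in the box.
3. Matching integer coefficients to the picture gives p.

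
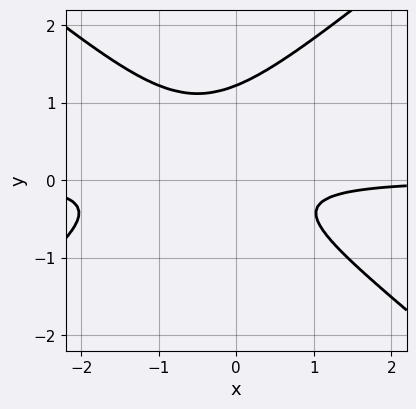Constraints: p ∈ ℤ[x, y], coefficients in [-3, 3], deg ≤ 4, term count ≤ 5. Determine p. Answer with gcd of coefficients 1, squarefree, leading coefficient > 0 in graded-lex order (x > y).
2*x^2*y - 3*y^3 + 2*x*y + 3*y^2 + 1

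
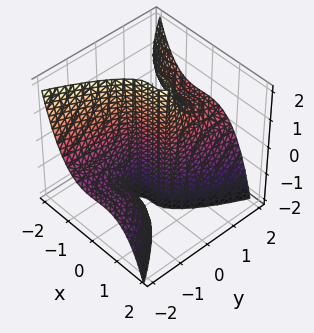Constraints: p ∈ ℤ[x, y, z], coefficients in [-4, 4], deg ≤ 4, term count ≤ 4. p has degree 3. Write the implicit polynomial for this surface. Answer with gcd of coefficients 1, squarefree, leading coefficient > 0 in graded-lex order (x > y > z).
3*x^3 + x^2*y + 2*y^2*z - 2*y

First, deg p = 3.
Then, checking where it meets the axes: the visible z-axis segment lies entirely on the surface; it crosses the x-axis at the gridline x = 0.
Finally, together with the visible shape, these determine p as stated.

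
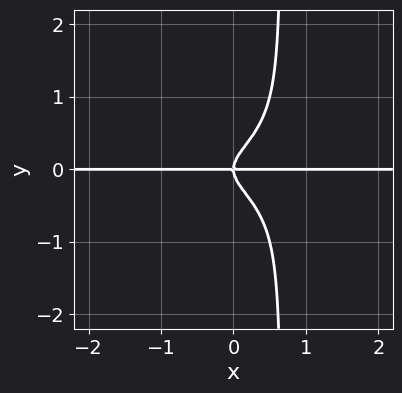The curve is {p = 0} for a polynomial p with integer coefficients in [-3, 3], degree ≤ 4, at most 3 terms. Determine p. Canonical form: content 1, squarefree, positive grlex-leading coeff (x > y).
3*x*y^3 - 2*y^3 + x*y

deg p = 4. No degree-3 curve has this shape.
Checking where it meets the axes: it crosses the y-axis at the gridline y = 0; the visible x-axis segment lies entirely on the curve.
These observations pin down the coefficients.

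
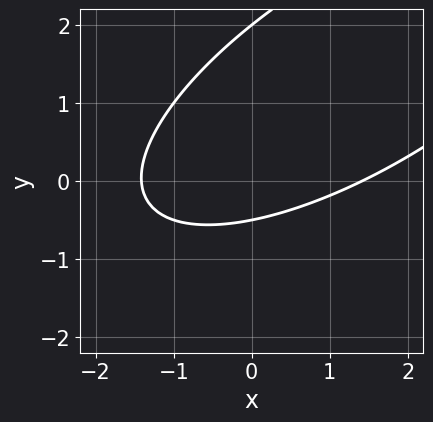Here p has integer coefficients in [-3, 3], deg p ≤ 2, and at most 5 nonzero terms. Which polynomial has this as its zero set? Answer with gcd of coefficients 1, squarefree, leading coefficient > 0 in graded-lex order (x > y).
The degree is 2 — a generic line meets the curve in up to 2 points.
Checking where it meets the axes: it meets the y-axis at y = 2 (among the integer gridlines).
Matching integer coefficients to the picture gives p.

x^2 - 2*x*y + 2*y^2 - 3*y - 2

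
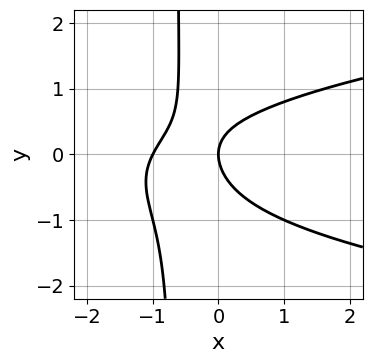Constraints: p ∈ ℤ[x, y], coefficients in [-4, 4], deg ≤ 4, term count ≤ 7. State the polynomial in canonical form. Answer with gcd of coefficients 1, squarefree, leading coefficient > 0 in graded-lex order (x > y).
3*x*y^2 - 2*x^2 + x*y + 2*y^2 - 2*x

First, deg p = 3. No degree-2 curve has this shape.
Then, against the integer gridlines: the x-axis gridline crossings are at x ∈ {-1, 0}; it meets the y-axis at y = 0 (among the integer gridlines).
Finally, matching integer coefficients to the picture gives p.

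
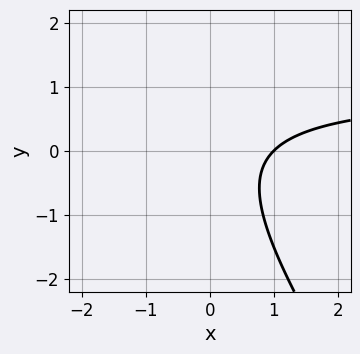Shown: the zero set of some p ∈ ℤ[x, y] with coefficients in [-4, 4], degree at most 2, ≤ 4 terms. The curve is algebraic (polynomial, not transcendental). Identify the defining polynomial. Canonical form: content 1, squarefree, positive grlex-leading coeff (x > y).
The degree is 2 — no degree-1 curve has this shape.
Observable constraints: it meets the x-axis at x = 1 (among the integer gridlines); it misses every integer gridline on the y-axis.
The integer polynomial consistent with all of this is the stated p.

3*x*y + 2*y^2 - 3*x + 3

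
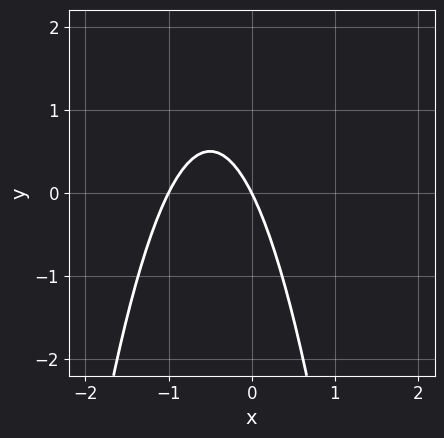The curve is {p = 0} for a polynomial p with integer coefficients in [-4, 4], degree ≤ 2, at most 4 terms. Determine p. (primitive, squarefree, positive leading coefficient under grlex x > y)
2*x^2 + 2*x + y

First, deg p = 2. The shape is more complex than any degree-1 curve.
Next, from the axis intercepts and sections: it crosses the y-axis at the gridline y = 0; among the integer gridlines, it crosses the x-axis at x ∈ {-1, 0}.
Finally, these observations pin down the coefficients.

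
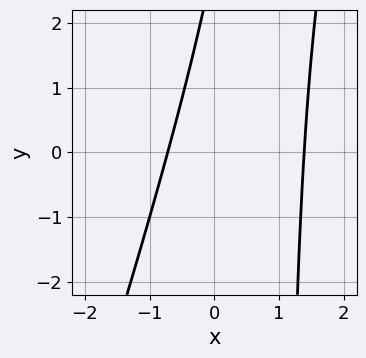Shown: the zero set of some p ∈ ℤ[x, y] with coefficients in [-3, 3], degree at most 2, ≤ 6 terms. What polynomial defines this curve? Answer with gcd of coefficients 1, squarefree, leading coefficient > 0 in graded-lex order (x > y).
(a) The degree is 2 — a generic line meets the curve in up to 2 points.
(b) From the axis intercepts and sections: no y-intercept at any integer in the box.
(c) Putting this together gives p.

3*x^2 - x*y - 2*x + y - 3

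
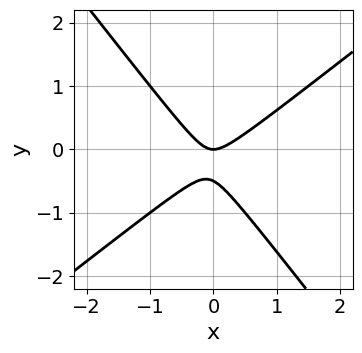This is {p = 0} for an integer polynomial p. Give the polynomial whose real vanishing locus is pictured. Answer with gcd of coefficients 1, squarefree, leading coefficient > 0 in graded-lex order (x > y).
2*x^2 - x*y - 2*y^2 - y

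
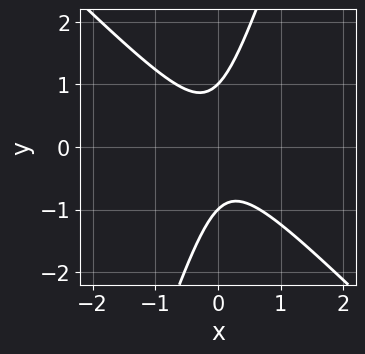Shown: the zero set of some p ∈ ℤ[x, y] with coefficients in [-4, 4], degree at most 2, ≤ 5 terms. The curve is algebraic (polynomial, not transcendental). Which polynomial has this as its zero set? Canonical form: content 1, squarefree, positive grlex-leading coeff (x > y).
(a) deg p = 2. No degree-1 curve has this shape.
(b) From the visible intercepts: the y-axis gridline crossings are at y ∈ {-1, 1}; no x-intercept at any integer in the box.
(c) The integer polynomial consistent with all of this is the stated p.

3*x^2 + 2*x*y - y^2 + 1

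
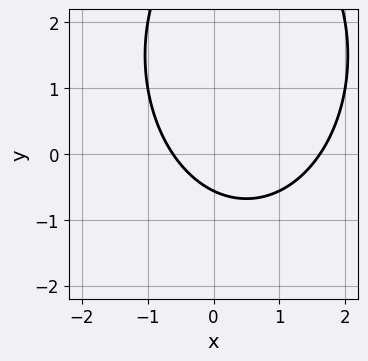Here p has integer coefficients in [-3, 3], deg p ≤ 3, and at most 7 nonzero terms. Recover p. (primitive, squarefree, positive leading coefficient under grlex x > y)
2*x^2 + y^2 - 2*x - 3*y - 2

1. deg p = 2. A generic line meets the curve in up to 2 points.
2. Solving for integer coefficients yields p as stated.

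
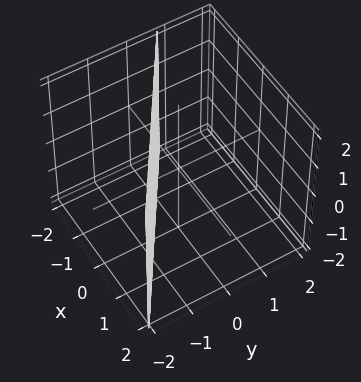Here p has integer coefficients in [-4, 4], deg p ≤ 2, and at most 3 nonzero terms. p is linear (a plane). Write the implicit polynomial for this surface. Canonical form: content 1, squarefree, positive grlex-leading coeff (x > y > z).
First, deg p = 1. The surface is flat (a plane).
Next, reading off the gridlines: no z-intercept at any integer in the box; it meets the x-axis at x = -1 (among the integer gridlines).
Finally, matching integer coefficients to the picture gives p.

2*x + 3*y + 2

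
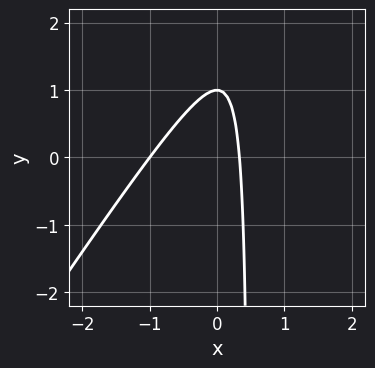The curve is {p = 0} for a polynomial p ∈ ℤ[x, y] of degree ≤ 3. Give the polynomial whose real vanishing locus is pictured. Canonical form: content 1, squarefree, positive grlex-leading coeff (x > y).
3*x^2 - 2*x*y + 2*x + y - 1

(a) The degree is 2 — the shape is more complex than any degree-1 curve.
(b) From the axis intercepts and sections: it crosses the x-axis at the gridline x = -1; one y-axis crossing is at y = 1.
(c) Solving for integer coefficients yields p as stated.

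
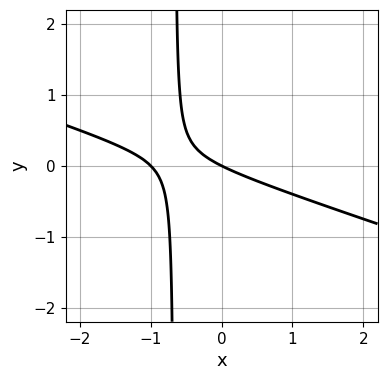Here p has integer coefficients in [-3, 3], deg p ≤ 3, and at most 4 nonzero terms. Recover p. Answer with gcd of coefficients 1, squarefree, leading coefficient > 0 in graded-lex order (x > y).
x^2 + 3*x*y + x + 2*y

(a) deg p = 2.
(b) From the axis intercepts and sections: among the integer gridlines, it crosses the x-axis at x ∈ {-1, 0}; it crosses the y-axis at the gridline y = 0.
(c) These observations pin down the coefficients.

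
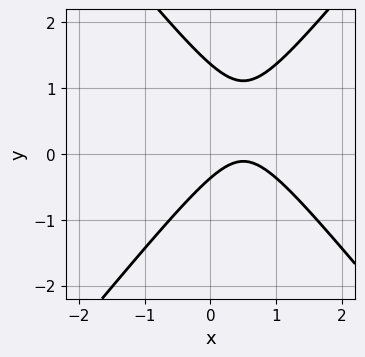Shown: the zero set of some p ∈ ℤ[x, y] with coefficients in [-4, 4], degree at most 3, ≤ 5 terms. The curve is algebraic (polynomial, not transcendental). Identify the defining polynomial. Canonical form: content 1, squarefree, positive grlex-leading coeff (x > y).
3*x^2 - 2*y^2 - 3*x + 2*y + 1

First, the degree is 2 — no degree-1 curve has this shape.
Then, checking where it meets the axes: it misses every integer gridline on the x-axis.
Finally, solving for integer coefficients yields p as stated.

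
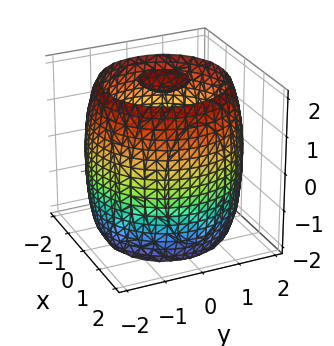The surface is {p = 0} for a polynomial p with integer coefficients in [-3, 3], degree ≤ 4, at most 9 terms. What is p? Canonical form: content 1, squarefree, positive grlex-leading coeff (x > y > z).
First, there are 3 components. Treating them together as one polynomial.
Next, degree: the shape is more complex than any degree-3 surface, so deg p = 4.
Next, symmetry: the surface is invariant under rotation about z: p = q(x² + y², z).
Next, from the visible intercepts: a circular section at z = -2 has radius between 0 and 1.
Finally, matching integer coefficients to the picture gives p.

x^4 + 2*x^2*y^2 + y^4 - 3*x^2 - 3*y^2 + z^2 - 3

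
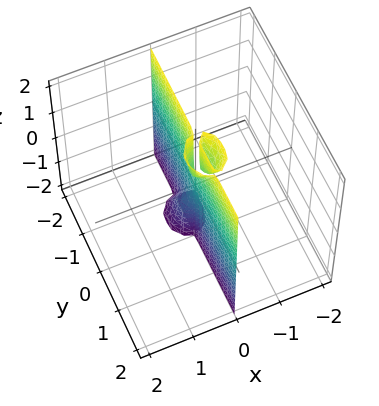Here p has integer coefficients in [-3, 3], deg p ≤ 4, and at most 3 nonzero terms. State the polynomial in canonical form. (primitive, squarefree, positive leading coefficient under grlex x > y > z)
1. I count 3 distinct pieces.
2. Degree: a generic line meets the surface in up to 3 points, so deg p = 3.
3. From the visible intercepts: it meets the x-axis at x = 0 (among the integer gridlines); the visible y-axis segment lies entirely on the surface; the visible z-axis segment lies entirely on the surface.
4. Solving for integer coefficients yields p as stated.

3*x^3 + 2*x*y^2 - x*y*z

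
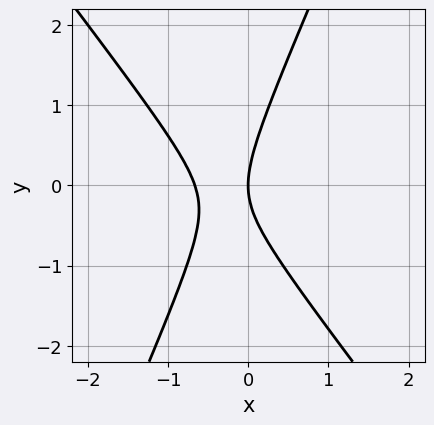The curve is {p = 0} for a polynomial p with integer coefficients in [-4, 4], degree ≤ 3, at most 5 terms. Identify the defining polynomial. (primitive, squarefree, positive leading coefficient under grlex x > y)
(a) deg p = 2. No degree-1 curve has this shape.
(b) Against the integer gridlines: it meets the x-axis at x = 0 (among the integer gridlines); it meets the y-axis at y = 0 (among the integer gridlines).
(c) Fitting integer coefficients to these (and the overall shape) gives p.

3*x^2 + x*y - y^2 + 2*x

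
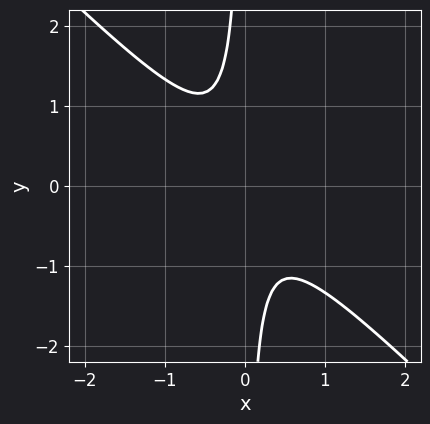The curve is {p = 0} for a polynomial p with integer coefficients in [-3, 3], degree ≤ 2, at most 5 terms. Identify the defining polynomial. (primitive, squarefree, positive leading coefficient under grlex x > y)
3*x^2 + 3*x*y + 1

1. The degree is 2 — no degree-1 curve has this shape.
2. From the axis intercepts and sections: no y-intercept at any integer in the box; it misses every integer gridline on the x-axis.
3. These observations pin down the coefficients.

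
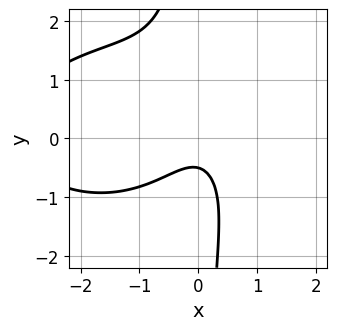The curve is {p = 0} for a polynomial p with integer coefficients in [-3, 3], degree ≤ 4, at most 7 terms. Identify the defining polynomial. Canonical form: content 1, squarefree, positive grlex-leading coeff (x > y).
The degree is 3 — no degree-2 curve has this shape.
From the visible intercepts: no x-intercept at any integer in the box.
Putting this together gives p.

x^3 + 2*x*y^2 + 3*x^2 + 2*y + 1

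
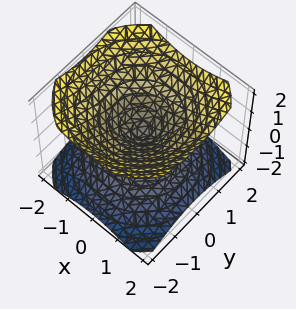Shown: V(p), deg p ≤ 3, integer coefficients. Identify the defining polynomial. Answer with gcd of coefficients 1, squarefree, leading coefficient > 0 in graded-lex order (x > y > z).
2*x^2 + 2*y^2 - 3*z^2

1. The picture has 2 separate pieces. Treating them together as one polynomial.
2. The degree is 2 — two nappes meeting at a single point; a quadric.
3. Symmetries: the z ↦ −z reflection is a symmetry, so z appears only in even powers; every cross-section ⟂ z is a circle, so x, y appear only via x² + y².
4. Against the integer gridlines: it crosses the z-axis at the gridline z = 0; it meets the y-axis at y = 0 (among the integer gridlines); a circular section at z = -1 has radius between 1 and 2; one x-axis crossing is at x = 0.
5. Matching integer coefficients to the picture gives p.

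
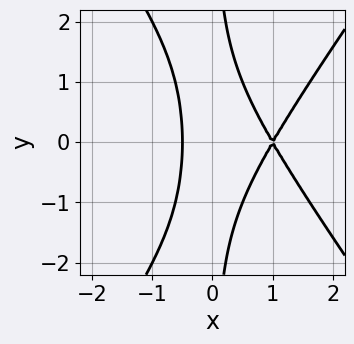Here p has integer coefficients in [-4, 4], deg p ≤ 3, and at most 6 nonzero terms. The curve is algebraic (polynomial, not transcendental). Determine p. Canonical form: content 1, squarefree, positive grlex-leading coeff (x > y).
2*x^3 - x*y^2 - 3*x^2 + 1

1. The degree is 3 — a generic line meets the curve in up to 3 points.
2. Symmetries: mirror symmetry y ↦ −y ⇒ only even powers of y.
3. Observable constraints: the curve avoids every integer y-axis point in the box; one x-axis crossing is at x = 1.
4. Matching integer coefficients to the picture gives p.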